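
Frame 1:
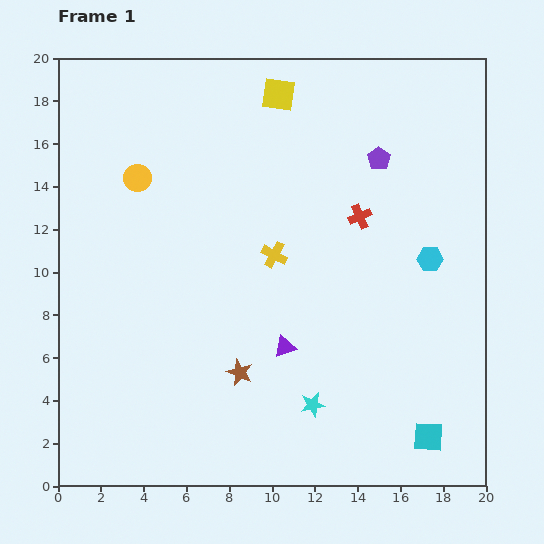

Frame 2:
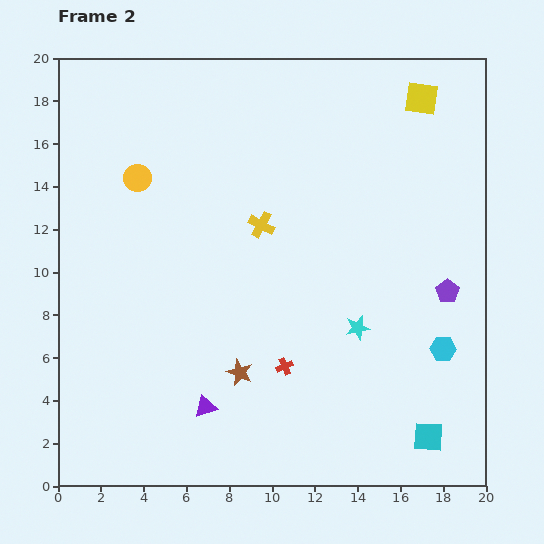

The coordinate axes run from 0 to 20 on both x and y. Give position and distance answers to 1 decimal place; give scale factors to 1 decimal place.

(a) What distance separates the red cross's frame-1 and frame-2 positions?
7.8

The red cross moved from (14.1, 12.6) to (10.6, 5.6), a distance of √(3.5² + 7.0²) ≈ 7.8.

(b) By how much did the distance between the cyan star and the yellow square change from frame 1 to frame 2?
-3.5

Distance in frame 1: 14.6. Distance in frame 2: 11.1.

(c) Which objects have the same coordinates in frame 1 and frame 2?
the brown star, the yellow circle, the cyan square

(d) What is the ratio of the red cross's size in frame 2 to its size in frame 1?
0.7×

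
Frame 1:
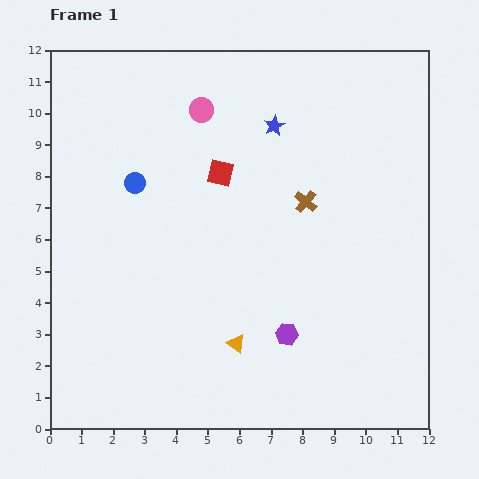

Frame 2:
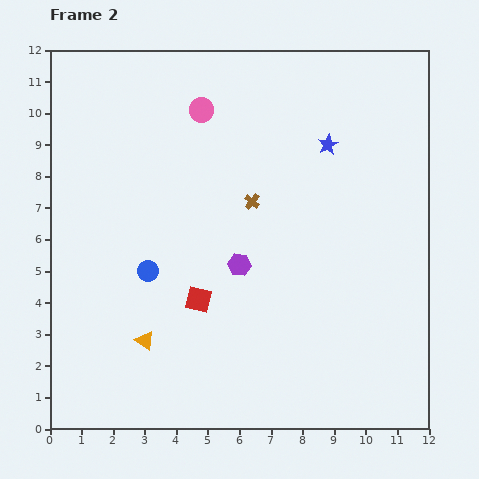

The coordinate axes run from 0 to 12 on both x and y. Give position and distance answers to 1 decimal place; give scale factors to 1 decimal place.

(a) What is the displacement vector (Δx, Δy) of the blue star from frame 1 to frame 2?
(1.7, -0.6)

The blue star was at (7.1, 9.6) in frame 1 and (8.8, 9.0) in frame 2.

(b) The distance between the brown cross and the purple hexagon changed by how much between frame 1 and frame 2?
-2.2

Distance in frame 1: 4.2. Distance in frame 2: 2.0.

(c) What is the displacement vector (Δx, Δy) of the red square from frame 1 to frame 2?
(-0.7, -4.0)

The red square was at (5.4, 8.1) in frame 1 and (4.7, 4.1) in frame 2.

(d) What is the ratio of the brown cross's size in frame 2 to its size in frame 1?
0.7×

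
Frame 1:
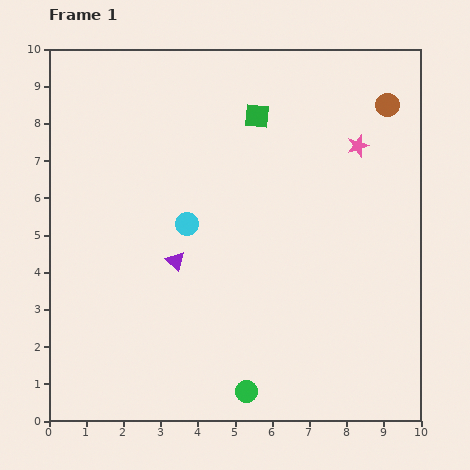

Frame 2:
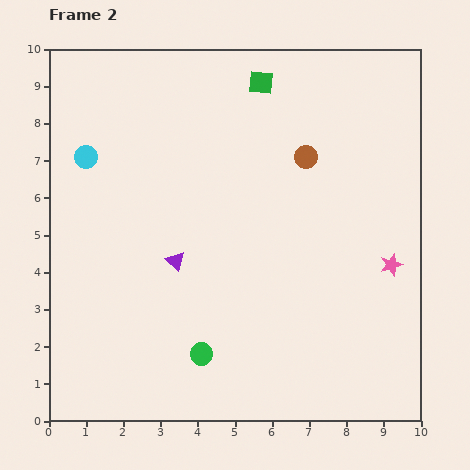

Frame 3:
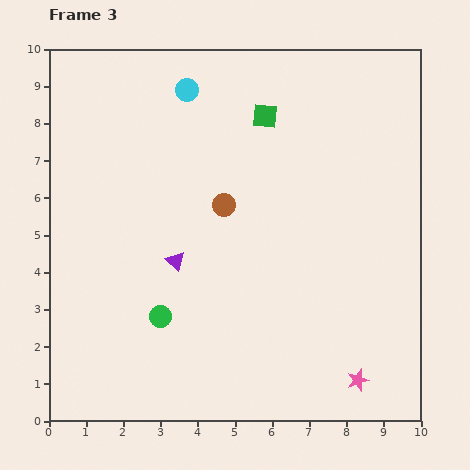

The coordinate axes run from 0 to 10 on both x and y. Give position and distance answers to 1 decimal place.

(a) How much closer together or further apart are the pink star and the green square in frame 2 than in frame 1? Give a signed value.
+3.2

Distance in frame 1: 2.8. Distance in frame 2: 6.0.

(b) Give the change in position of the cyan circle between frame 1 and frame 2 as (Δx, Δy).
(-2.7, 1.8)

The cyan circle was at (3.7, 5.3) in frame 1 and (1.0, 7.1) in frame 2.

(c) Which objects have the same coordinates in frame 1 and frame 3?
the purple triangle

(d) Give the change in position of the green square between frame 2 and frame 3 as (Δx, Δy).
(0.1, -0.9)

The green square was at (5.7, 9.1) in frame 2 and (5.8, 8.2) in frame 3.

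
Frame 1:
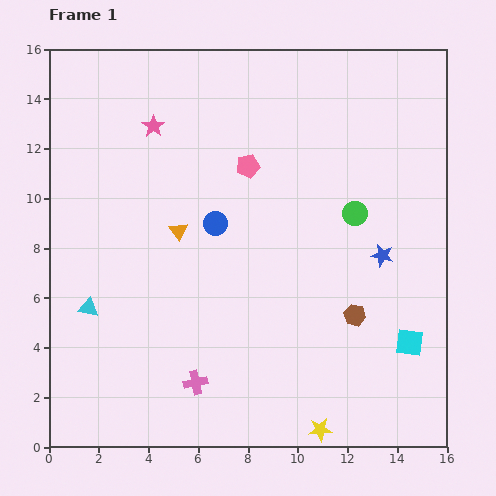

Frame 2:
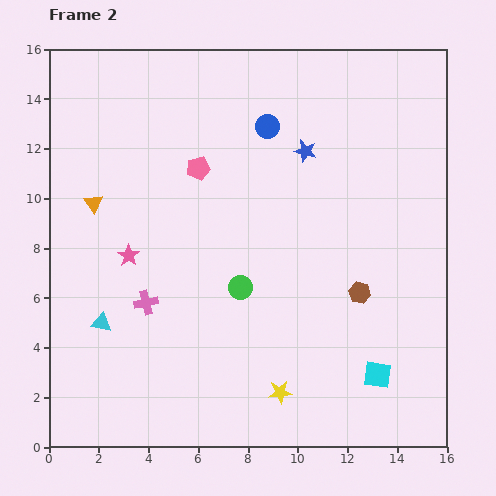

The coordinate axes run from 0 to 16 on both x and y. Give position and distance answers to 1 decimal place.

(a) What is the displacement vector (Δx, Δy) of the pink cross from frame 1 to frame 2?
(-2.0, 3.2)

The pink cross was at (5.9, 2.6) in frame 1 and (3.9, 5.8) in frame 2.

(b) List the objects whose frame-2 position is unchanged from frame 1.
none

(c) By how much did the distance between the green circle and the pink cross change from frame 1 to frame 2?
-5.5

Distance in frame 1: 9.3. Distance in frame 2: 3.8.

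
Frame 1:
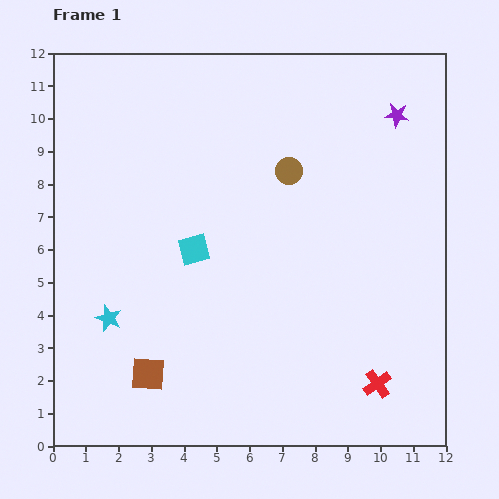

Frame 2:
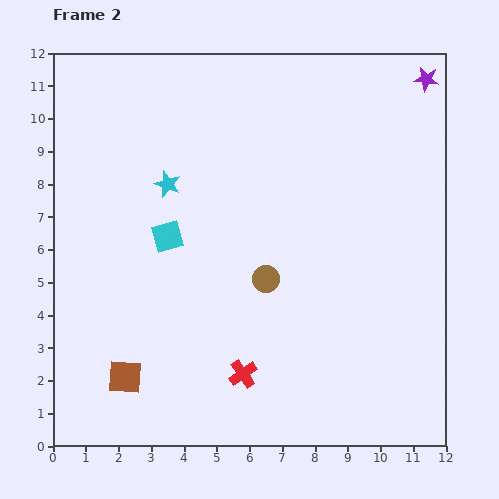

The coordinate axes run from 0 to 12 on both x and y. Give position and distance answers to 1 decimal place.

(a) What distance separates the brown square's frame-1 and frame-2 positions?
0.7

The brown square moved from (2.9, 2.2) to (2.2, 2.1), a distance of √(0.7² + 0.1²) ≈ 0.7.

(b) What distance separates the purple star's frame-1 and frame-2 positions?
1.4

The purple star moved from (10.5, 10.1) to (11.4, 11.2), a distance of √(0.9² + 1.1²) ≈ 1.4.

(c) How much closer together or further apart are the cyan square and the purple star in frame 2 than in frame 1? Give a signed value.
+1.8

Distance in frame 1: 7.4. Distance in frame 2: 9.2.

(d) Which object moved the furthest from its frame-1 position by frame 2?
the cyan star

(moved 4.5; next 4.1)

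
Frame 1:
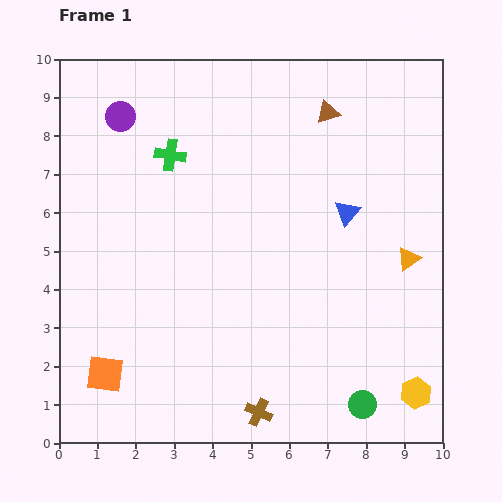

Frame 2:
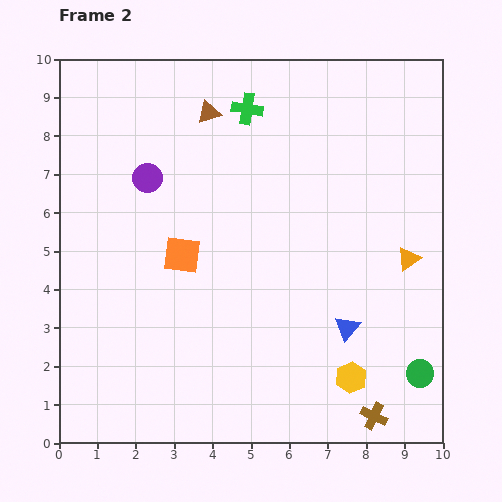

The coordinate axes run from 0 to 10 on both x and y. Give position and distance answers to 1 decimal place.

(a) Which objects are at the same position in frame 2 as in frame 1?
the orange triangle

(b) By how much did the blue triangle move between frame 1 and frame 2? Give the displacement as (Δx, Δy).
(0.0, -3.0)

The blue triangle was at (7.5, 6.0) in frame 1 and (7.5, 3.0) in frame 2.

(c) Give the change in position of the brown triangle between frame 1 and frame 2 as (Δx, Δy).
(-3.1, 0.0)

The brown triangle was at (7.0, 8.6) in frame 1 and (3.9, 8.6) in frame 2.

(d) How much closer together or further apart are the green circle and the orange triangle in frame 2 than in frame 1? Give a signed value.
-1.0

Distance in frame 1: 4.0. Distance in frame 2: 3.0.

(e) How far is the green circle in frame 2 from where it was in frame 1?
1.7

The green circle moved from (7.9, 1.0) to (9.4, 1.8), a distance of √(1.5² + 0.8²) ≈ 1.7.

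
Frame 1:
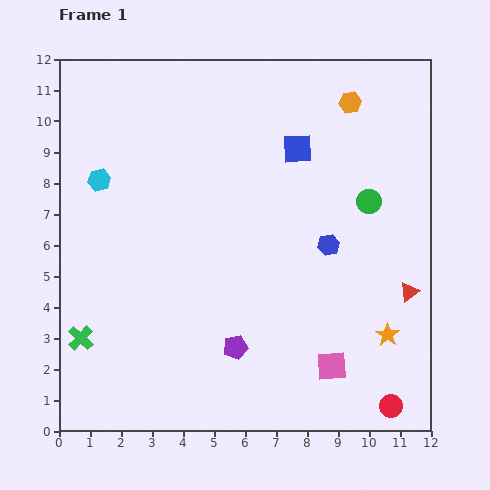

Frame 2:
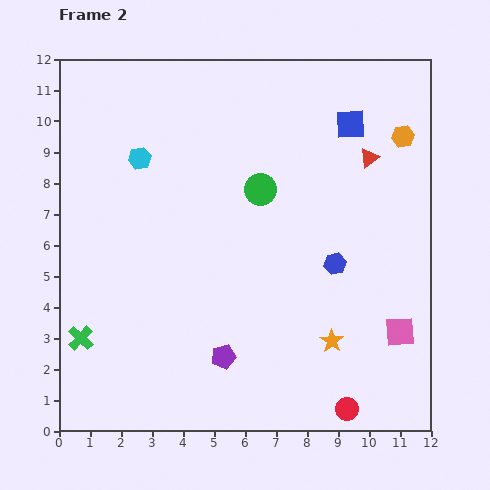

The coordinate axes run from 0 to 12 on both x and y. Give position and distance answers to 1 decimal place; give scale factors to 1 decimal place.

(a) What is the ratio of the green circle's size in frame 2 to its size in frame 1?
1.3×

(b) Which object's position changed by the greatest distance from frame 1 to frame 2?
the red triangle

(moved 4.5; next 3.5)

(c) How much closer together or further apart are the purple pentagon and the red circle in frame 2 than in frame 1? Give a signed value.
-1.0

Distance in frame 1: 5.3. Distance in frame 2: 4.3.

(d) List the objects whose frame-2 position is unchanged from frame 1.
the green cross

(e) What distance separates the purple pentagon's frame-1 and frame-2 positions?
0.5

The purple pentagon moved from (5.7, 2.7) to (5.3, 2.4), a distance of √(0.4² + 0.3²) ≈ 0.5.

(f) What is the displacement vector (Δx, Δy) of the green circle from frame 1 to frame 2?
(-3.5, 0.4)

The green circle was at (10.0, 7.4) in frame 1 and (6.5, 7.8) in frame 2.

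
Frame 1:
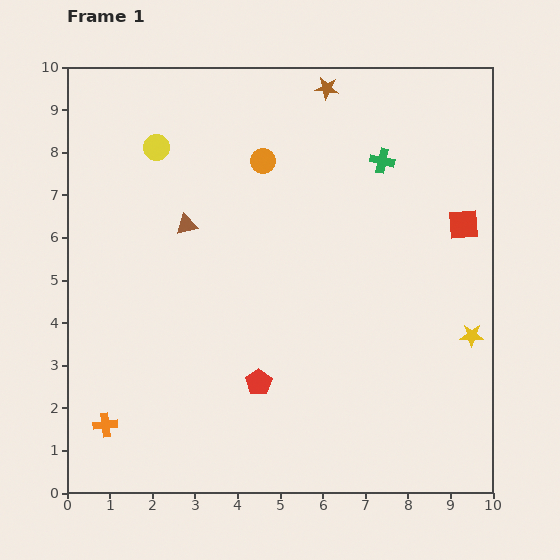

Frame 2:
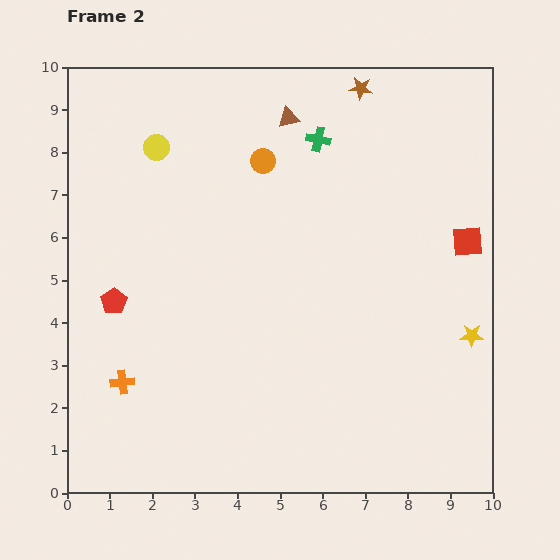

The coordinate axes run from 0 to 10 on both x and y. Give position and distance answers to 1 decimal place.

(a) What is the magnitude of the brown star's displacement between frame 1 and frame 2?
0.8

The brown star moved from (6.1, 9.5) to (6.9, 9.5), a distance of √(0.8² + 0.0²) ≈ 0.8.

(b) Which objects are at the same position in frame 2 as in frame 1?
the orange circle, the yellow star, the yellow circle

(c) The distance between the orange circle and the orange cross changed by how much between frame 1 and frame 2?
-1.0

Distance in frame 1: 7.2. Distance in frame 2: 6.2.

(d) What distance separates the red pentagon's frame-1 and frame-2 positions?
3.9

The red pentagon moved from (4.5, 2.6) to (1.1, 4.5), a distance of √(3.4² + 1.9²) ≈ 3.9.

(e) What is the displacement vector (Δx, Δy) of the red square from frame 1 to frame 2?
(0.1, -0.4)

The red square was at (9.3, 6.3) in frame 1 and (9.4, 5.9) in frame 2.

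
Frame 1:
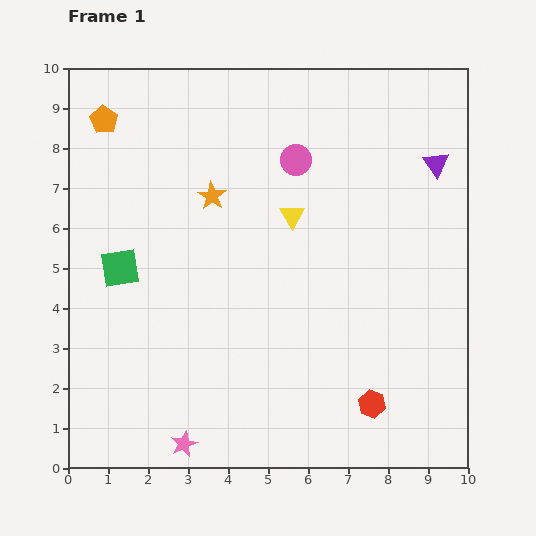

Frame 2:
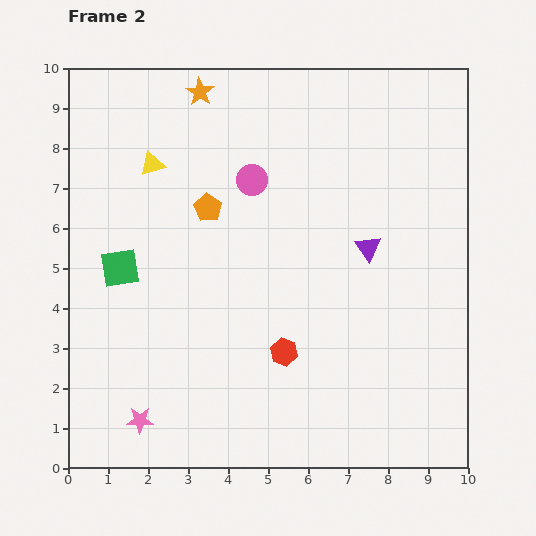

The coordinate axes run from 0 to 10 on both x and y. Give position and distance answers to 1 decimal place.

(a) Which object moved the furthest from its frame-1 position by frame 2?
the yellow triangle

(moved 3.7; next 3.4)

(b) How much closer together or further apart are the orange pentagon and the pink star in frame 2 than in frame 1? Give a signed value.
-2.7

Distance in frame 1: 8.3. Distance in frame 2: 5.6.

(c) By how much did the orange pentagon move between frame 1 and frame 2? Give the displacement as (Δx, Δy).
(2.6, -2.2)

The orange pentagon was at (0.9, 8.7) in frame 1 and (3.5, 6.5) in frame 2.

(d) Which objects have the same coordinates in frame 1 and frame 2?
the green square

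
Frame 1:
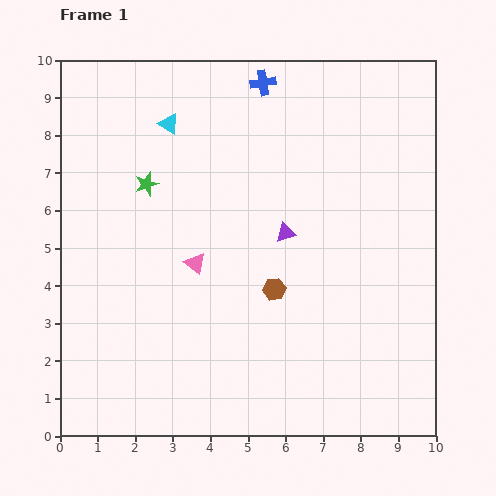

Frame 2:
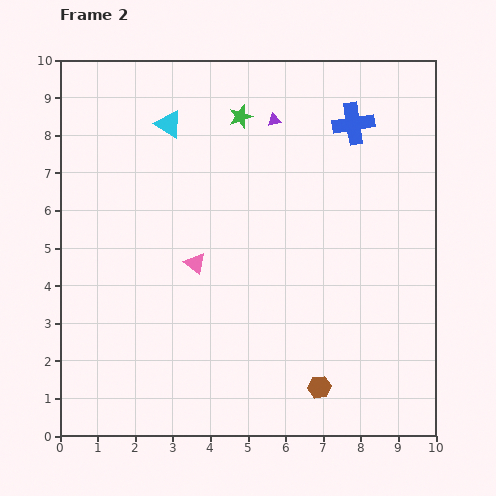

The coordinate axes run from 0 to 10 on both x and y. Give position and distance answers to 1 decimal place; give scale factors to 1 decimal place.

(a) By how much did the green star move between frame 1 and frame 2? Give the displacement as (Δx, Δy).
(2.5, 1.8)

The green star was at (2.3, 6.7) in frame 1 and (4.8, 8.5) in frame 2.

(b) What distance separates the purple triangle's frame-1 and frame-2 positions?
3.0

The purple triangle moved from (6.0, 5.4) to (5.7, 8.4), a distance of √(0.3² + 3.0²) ≈ 3.0.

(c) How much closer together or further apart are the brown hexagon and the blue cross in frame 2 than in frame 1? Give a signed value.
+1.6

Distance in frame 1: 5.5. Distance in frame 2: 7.1.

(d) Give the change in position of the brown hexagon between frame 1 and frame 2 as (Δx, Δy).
(1.2, -2.6)

The brown hexagon was at (5.7, 3.9) in frame 1 and (6.9, 1.3) in frame 2.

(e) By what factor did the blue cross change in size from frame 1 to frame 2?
1.6×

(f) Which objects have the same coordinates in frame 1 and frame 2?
the pink triangle, the cyan triangle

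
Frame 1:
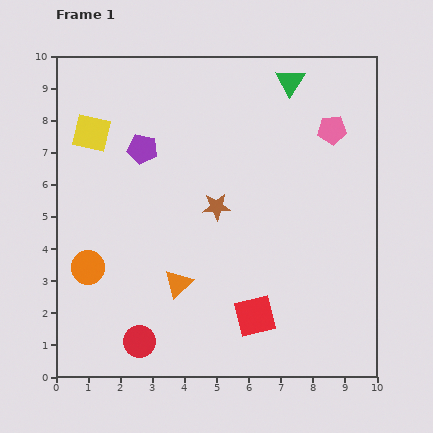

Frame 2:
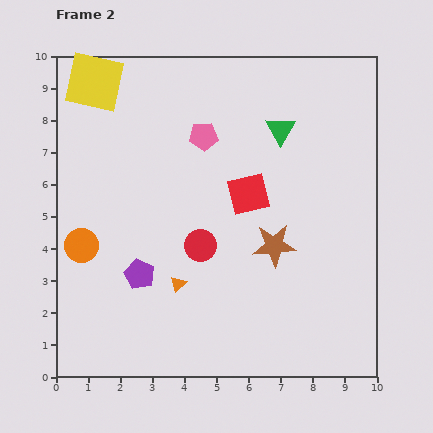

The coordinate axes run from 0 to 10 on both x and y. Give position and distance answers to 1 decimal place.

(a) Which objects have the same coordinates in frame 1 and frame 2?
the orange triangle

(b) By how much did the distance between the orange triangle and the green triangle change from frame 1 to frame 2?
-1.4

Distance in frame 1: 7.2. Distance in frame 2: 5.8.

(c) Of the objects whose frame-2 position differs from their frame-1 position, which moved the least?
the orange circle

(moved 0.7)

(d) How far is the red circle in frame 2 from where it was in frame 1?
3.6

The red circle moved from (2.6, 1.1) to (4.5, 4.1), a distance of √(1.9² + 3.0²) ≈ 3.6.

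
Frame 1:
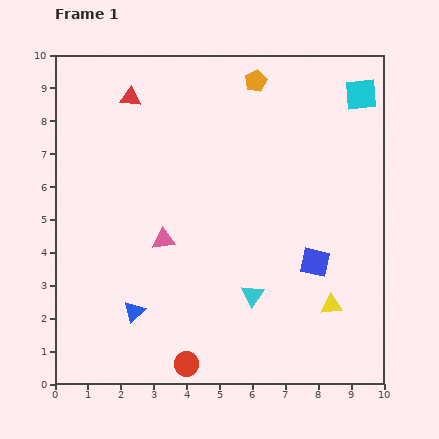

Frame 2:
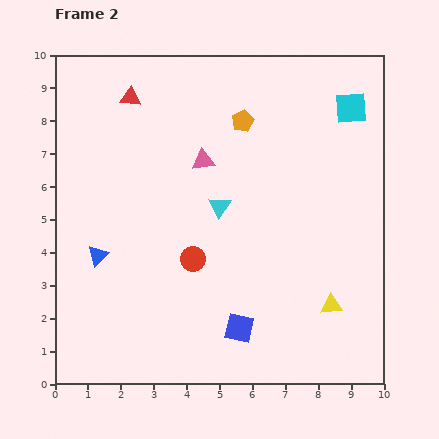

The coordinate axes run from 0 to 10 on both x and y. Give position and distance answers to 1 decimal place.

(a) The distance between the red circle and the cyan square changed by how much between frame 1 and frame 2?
-3.2

Distance in frame 1: 9.8. Distance in frame 2: 6.6.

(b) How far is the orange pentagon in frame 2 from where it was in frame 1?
1.3

The orange pentagon moved from (6.1, 9.2) to (5.7, 8.0), a distance of √(0.4² + 1.2²) ≈ 1.3.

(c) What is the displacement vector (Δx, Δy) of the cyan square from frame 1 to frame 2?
(-0.3, -0.4)

The cyan square was at (9.3, 8.8) in frame 1 and (9.0, 8.4) in frame 2.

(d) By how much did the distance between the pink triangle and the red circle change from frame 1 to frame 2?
-0.9

Distance in frame 1: 3.9. Distance in frame 2: 3.0.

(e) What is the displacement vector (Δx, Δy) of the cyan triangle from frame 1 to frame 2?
(-1.0, 2.7)

The cyan triangle was at (6.0, 2.7) in frame 1 and (5.0, 5.4) in frame 2.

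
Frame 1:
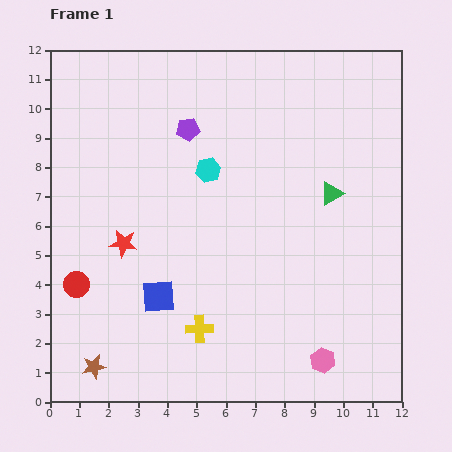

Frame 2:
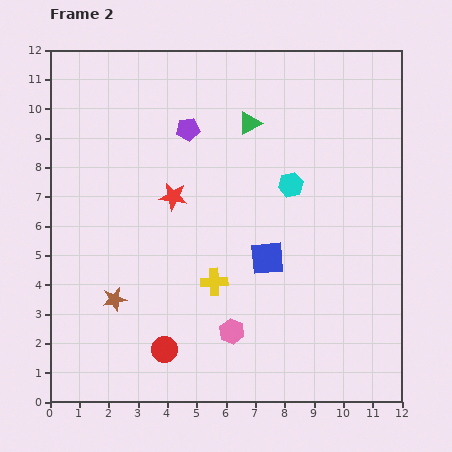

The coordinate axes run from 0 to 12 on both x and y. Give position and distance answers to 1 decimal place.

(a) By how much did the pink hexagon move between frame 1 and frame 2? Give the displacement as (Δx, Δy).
(-3.1, 1.0)

The pink hexagon was at (9.3, 1.4) in frame 1 and (6.2, 2.4) in frame 2.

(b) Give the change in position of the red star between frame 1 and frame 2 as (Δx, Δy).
(1.7, 1.6)

The red star was at (2.5, 5.4) in frame 1 and (4.2, 7.0) in frame 2.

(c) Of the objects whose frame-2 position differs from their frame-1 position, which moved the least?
the yellow cross

(moved 1.7)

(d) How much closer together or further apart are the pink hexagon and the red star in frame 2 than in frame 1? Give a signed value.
-2.9

Distance in frame 1: 7.9. Distance in frame 2: 5.0.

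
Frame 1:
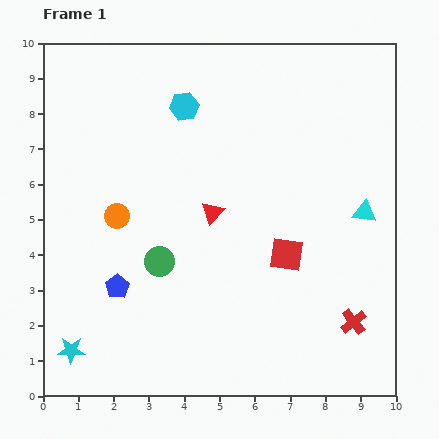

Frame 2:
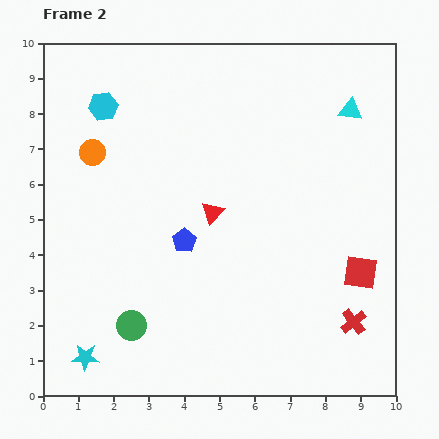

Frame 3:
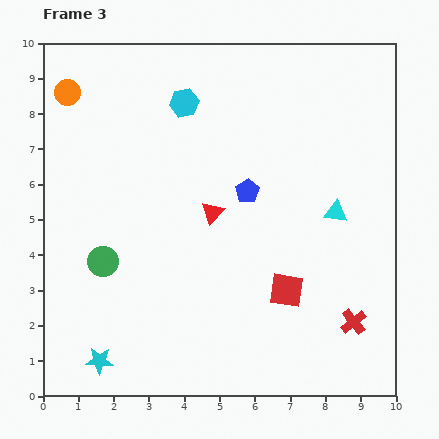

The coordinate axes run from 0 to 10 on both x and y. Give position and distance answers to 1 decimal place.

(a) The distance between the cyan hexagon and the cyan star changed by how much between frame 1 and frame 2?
-0.5

Distance in frame 1: 7.6. Distance in frame 2: 7.1.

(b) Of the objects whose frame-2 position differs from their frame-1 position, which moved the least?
the cyan star

(moved 0.4)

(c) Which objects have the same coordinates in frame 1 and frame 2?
the red triangle, the red cross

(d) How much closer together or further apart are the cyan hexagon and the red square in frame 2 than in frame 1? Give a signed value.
+3.6

Distance in frame 1: 5.1. Distance in frame 2: 8.7.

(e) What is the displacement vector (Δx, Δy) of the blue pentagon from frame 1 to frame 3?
(3.7, 2.7)

The blue pentagon was at (2.1, 3.1) in frame 1 and (5.8, 5.8) in frame 3.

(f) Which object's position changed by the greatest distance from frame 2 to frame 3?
the cyan triangle

(moved 2.9; next 2.3)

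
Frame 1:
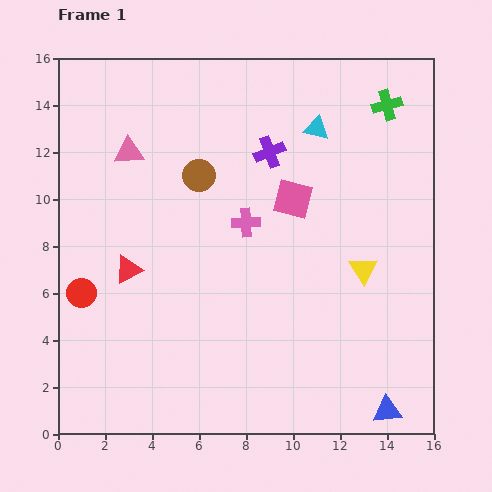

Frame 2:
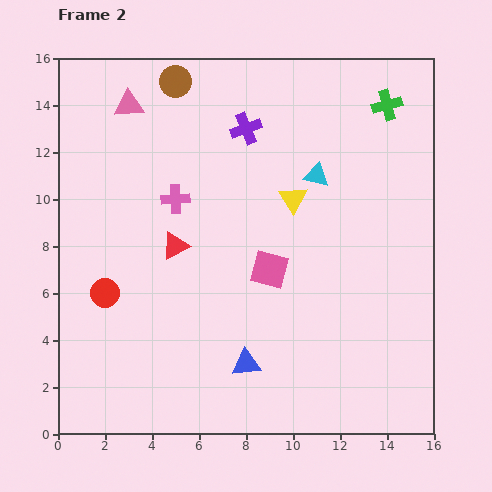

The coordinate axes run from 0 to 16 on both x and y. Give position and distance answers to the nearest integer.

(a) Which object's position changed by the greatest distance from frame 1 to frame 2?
the blue triangle

(moved 6; next 4)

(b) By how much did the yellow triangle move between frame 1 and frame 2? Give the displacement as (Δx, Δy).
(-3, 3)

The yellow triangle was at (13, 7) in frame 1 and (10, 10) in frame 2.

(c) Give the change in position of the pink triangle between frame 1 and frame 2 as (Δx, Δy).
(0, 2)

The pink triangle was at (3, 12) in frame 1 and (3, 14) in frame 2.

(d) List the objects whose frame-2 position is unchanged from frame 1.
the green cross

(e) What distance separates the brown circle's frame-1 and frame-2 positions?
4

The brown circle moved from (6, 11) to (5, 15), a distance of √(1² + 4²) ≈ 4.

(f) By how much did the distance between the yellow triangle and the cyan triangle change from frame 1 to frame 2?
-5

Distance in frame 1: 6. Distance in frame 2: 1.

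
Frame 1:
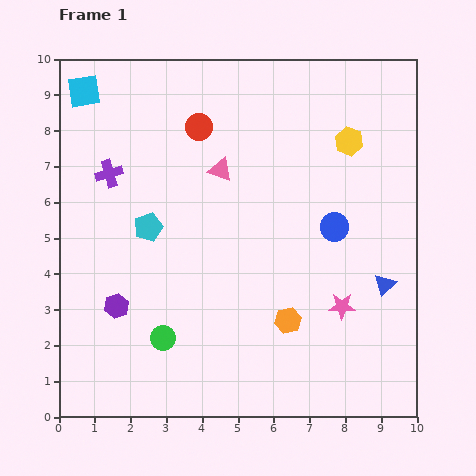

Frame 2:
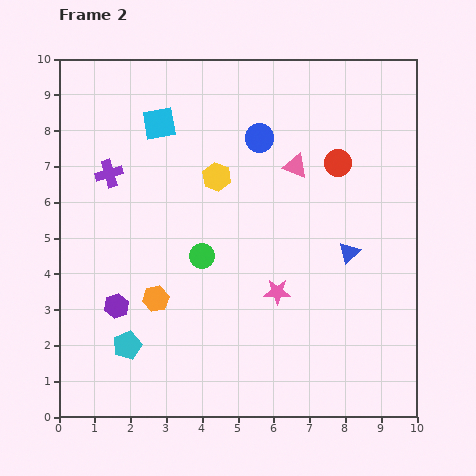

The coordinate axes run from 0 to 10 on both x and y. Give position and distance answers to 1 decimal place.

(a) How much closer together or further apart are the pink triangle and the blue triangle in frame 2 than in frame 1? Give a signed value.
-2.8

Distance in frame 1: 5.6. Distance in frame 2: 2.8.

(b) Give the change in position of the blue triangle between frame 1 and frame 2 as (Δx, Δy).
(-1.0, 0.9)

The blue triangle was at (9.1, 3.7) in frame 1 and (8.1, 4.6) in frame 2.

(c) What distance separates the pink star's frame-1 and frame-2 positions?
1.8

The pink star moved from (7.9, 3.1) to (6.1, 3.5), a distance of √(1.8² + 0.4²) ≈ 1.8.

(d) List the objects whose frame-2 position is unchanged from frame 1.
the purple hexagon, the purple cross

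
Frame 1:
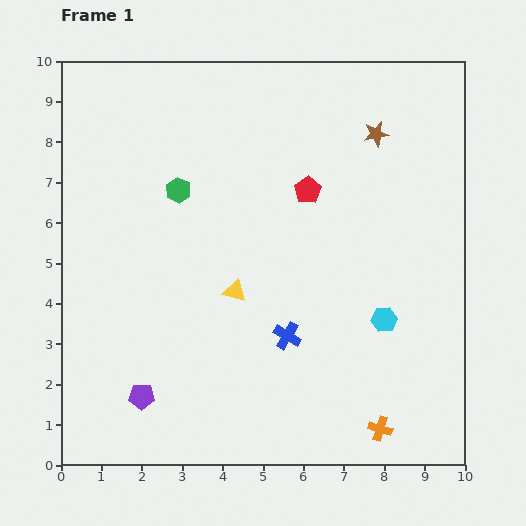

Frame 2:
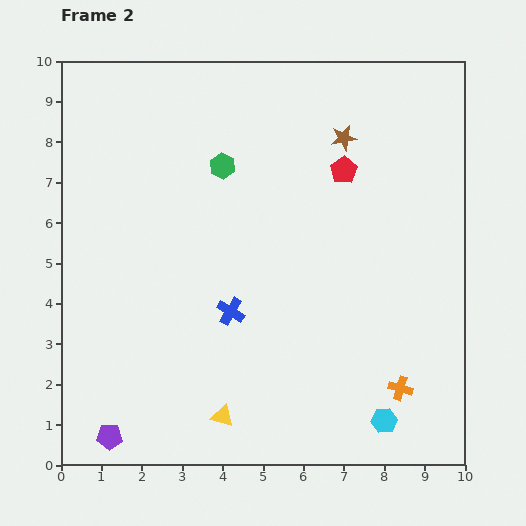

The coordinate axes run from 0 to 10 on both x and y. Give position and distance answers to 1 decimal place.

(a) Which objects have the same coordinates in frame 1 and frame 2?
none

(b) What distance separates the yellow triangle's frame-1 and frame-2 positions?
3.1

The yellow triangle moved from (4.3, 4.3) to (4.0, 1.2), a distance of √(0.3² + 3.1²) ≈ 3.1.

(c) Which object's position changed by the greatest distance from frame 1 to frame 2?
the yellow triangle

(moved 3.1; next 2.5)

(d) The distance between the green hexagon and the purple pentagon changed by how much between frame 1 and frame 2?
+2.1

Distance in frame 1: 5.2. Distance in frame 2: 7.3.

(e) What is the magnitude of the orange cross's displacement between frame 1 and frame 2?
1.1

The orange cross moved from (7.9, 0.9) to (8.4, 1.9), a distance of √(0.5² + 1.0²) ≈ 1.1.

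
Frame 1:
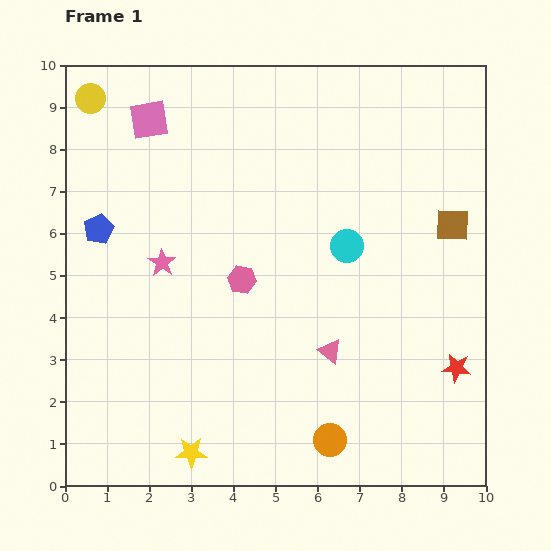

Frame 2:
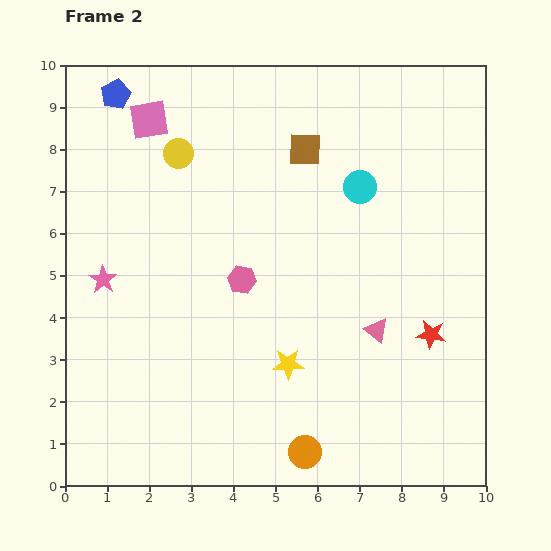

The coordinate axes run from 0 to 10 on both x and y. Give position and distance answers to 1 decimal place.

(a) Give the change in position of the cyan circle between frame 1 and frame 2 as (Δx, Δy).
(0.3, 1.4)

The cyan circle was at (6.7, 5.7) in frame 1 and (7.0, 7.1) in frame 2.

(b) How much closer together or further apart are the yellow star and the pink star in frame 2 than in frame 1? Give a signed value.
+0.2

Distance in frame 1: 4.6. Distance in frame 2: 4.8.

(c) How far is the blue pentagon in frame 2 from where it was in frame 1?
3.2

The blue pentagon moved from (0.8, 6.1) to (1.2, 9.3), a distance of √(0.4² + 3.2²) ≈ 3.2.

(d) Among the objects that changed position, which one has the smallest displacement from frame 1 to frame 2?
the orange circle

(moved 0.7)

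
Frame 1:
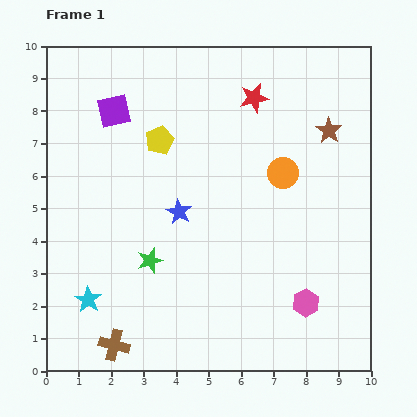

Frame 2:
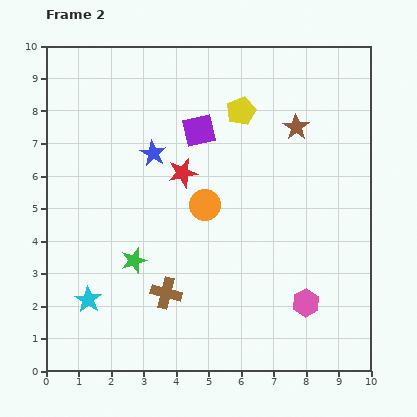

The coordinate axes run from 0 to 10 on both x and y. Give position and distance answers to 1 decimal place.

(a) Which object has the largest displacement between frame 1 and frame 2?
the red star

(moved 3.2; next 2.7)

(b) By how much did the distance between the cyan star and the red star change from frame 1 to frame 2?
-3.1

Distance in frame 1: 8.0. Distance in frame 2: 4.9.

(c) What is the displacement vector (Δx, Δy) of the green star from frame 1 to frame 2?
(-0.5, 0.0)

The green star was at (3.2, 3.4) in frame 1 and (2.7, 3.4) in frame 2.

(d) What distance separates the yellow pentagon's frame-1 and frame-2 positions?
2.7

The yellow pentagon moved from (3.5, 7.1) to (6.0, 8.0), a distance of √(2.5² + 0.9²) ≈ 2.7.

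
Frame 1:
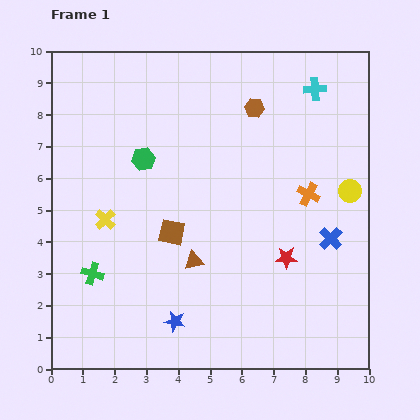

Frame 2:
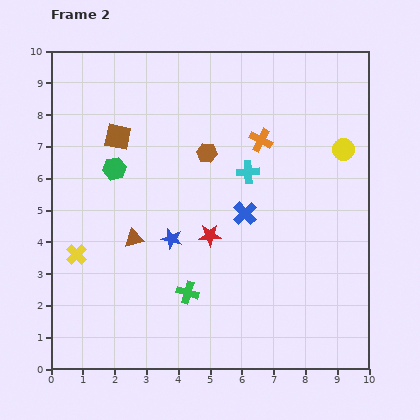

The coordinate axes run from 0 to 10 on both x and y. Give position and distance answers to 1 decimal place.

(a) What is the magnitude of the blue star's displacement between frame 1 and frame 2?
2.6

The blue star moved from (3.9, 1.5) to (3.8, 4.1), a distance of √(0.1² + 2.6²) ≈ 2.6.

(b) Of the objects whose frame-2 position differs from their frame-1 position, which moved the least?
the green hexagon

(moved 0.9)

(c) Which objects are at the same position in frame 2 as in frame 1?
none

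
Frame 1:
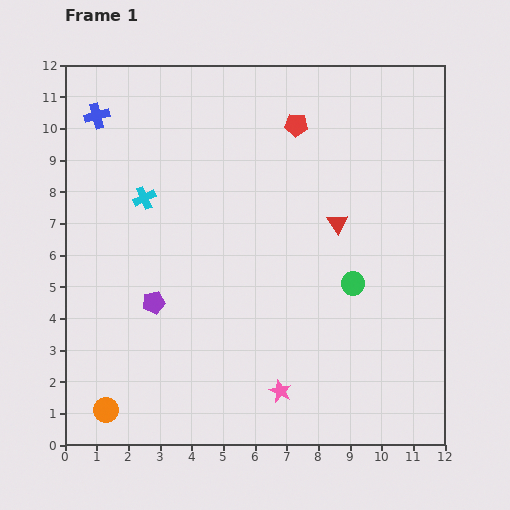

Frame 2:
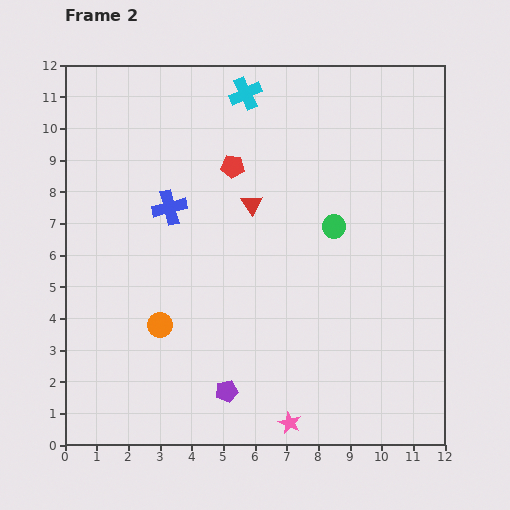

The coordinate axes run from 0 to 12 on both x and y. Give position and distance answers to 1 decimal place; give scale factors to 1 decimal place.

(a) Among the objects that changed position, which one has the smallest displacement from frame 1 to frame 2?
the pink star

(moved 1.0)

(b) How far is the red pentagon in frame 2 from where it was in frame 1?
2.4

The red pentagon moved from (7.3, 10.1) to (5.3, 8.8), a distance of √(2.0² + 1.3²) ≈ 2.4.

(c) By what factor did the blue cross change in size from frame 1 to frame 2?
1.4×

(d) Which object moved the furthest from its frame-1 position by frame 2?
the cyan cross

(moved 4.6; next 3.7)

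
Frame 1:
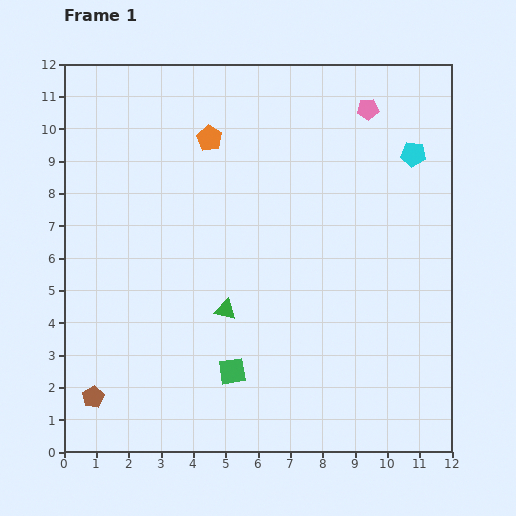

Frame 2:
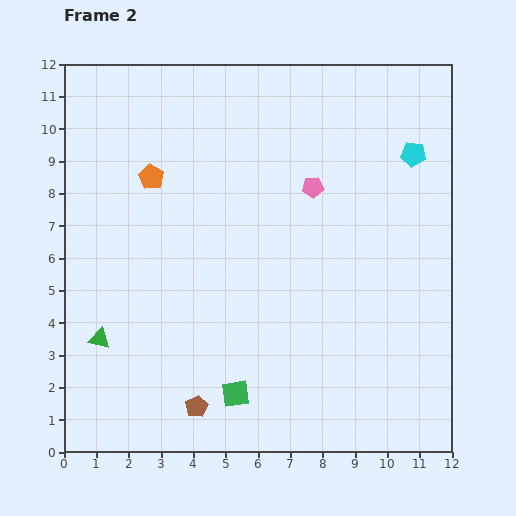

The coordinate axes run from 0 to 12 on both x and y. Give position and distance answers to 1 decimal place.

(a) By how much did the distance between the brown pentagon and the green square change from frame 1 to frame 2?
-3.1

Distance in frame 1: 4.4. Distance in frame 2: 1.3.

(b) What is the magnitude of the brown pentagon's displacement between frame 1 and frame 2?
3.2

The brown pentagon moved from (0.9, 1.7) to (4.1, 1.4), a distance of √(3.2² + 0.3²) ≈ 3.2.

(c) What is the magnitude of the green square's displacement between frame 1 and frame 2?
0.7

The green square moved from (5.2, 2.5) to (5.3, 1.8), a distance of √(0.1² + 0.7²) ≈ 0.7.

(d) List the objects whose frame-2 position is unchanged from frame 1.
the cyan pentagon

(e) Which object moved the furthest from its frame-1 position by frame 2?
the green triangle

(moved 4.0; next 3.2)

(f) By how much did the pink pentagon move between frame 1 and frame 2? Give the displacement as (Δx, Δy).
(-1.7, -2.4)

The pink pentagon was at (9.4, 10.6) in frame 1 and (7.7, 8.2) in frame 2.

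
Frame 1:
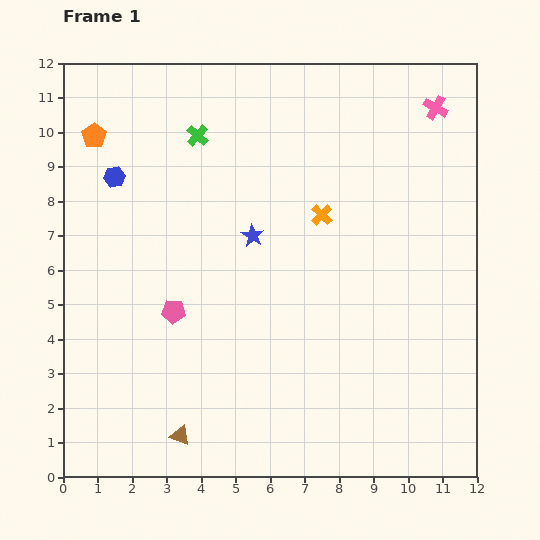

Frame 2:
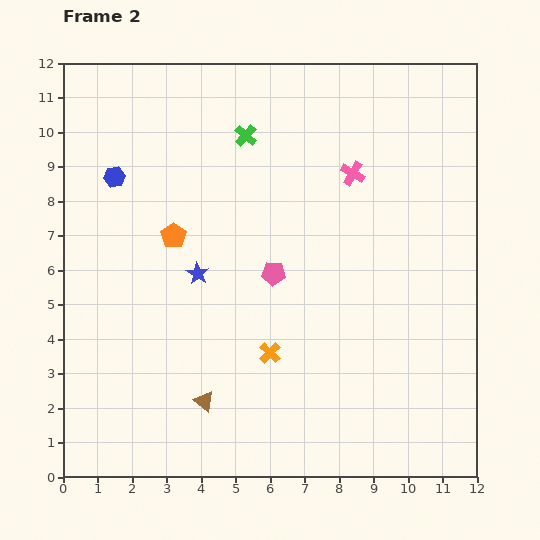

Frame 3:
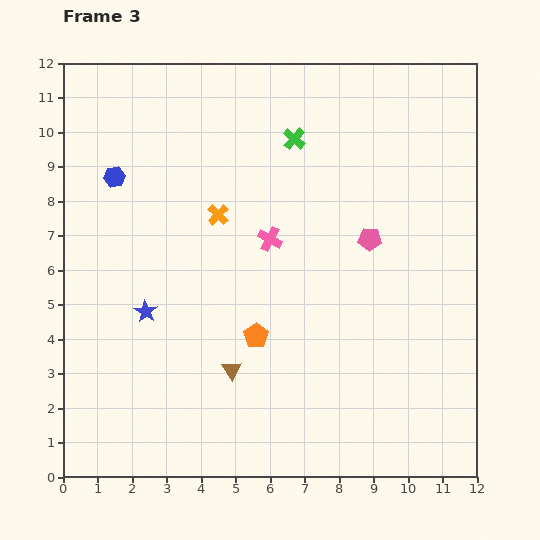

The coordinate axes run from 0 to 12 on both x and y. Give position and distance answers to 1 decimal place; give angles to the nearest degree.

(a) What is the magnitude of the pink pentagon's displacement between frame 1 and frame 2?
3.1

The pink pentagon moved from (3.2, 4.8) to (6.1, 5.9), a distance of √(2.9² + 1.1²) ≈ 3.1.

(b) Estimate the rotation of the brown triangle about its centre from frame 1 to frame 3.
33° clockwise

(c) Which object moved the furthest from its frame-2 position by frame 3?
the orange cross

(moved 4.3; next 3.8)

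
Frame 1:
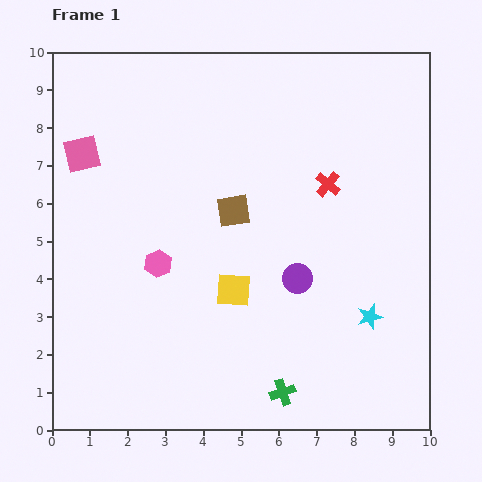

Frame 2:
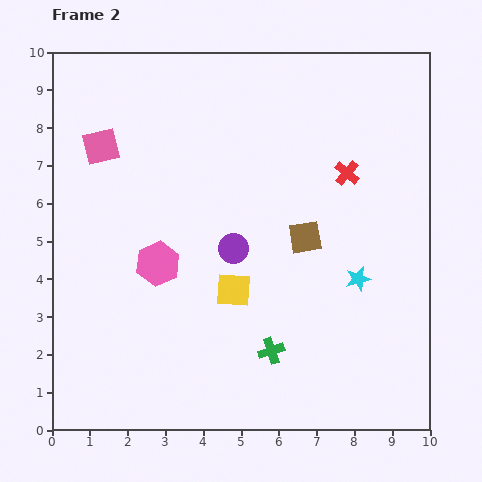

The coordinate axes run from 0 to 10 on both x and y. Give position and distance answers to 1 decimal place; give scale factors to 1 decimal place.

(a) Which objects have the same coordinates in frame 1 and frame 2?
the pink hexagon, the yellow square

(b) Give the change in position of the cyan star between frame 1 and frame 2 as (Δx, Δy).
(-0.3, 1.0)

The cyan star was at (8.4, 3.0) in frame 1 and (8.1, 4.0) in frame 2.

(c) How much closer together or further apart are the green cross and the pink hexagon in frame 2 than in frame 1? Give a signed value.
-0.9

Distance in frame 1: 4.7. Distance in frame 2: 3.8.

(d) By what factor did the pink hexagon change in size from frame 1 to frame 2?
1.6×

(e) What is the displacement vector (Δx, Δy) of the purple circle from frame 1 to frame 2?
(-1.7, 0.8)

The purple circle was at (6.5, 4.0) in frame 1 and (4.8, 4.8) in frame 2.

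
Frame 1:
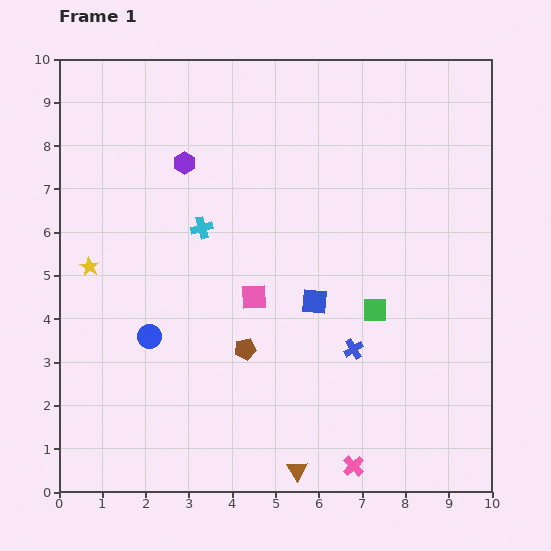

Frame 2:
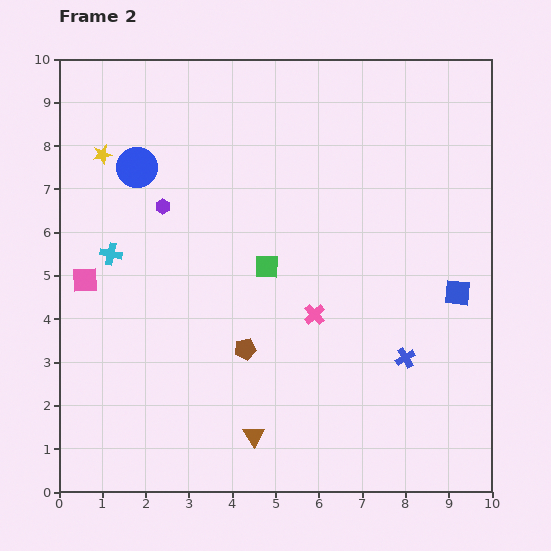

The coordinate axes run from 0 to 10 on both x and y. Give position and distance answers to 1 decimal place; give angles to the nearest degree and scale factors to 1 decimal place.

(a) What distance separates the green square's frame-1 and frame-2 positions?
2.7

The green square moved from (7.3, 4.2) to (4.8, 5.2), a distance of √(2.5² + 1.0²) ≈ 2.7.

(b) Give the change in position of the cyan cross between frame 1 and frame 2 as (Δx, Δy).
(-2.1, -0.6)

The cyan cross was at (3.3, 6.1) in frame 1 and (1.2, 5.5) in frame 2.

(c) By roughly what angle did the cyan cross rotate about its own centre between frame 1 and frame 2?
28° clockwise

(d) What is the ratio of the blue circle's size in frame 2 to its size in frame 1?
1.7×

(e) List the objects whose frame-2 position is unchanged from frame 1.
the brown pentagon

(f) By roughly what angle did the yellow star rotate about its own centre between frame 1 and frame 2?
30° clockwise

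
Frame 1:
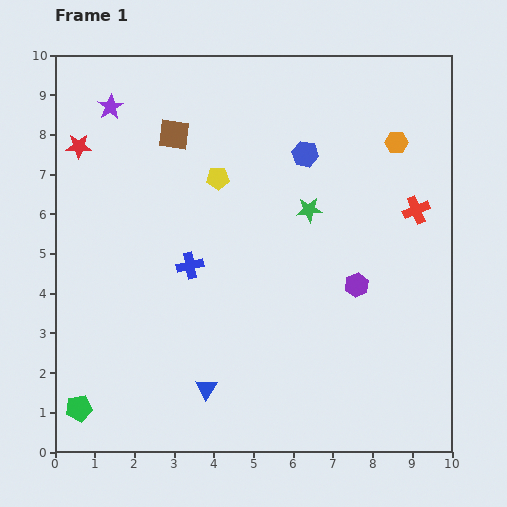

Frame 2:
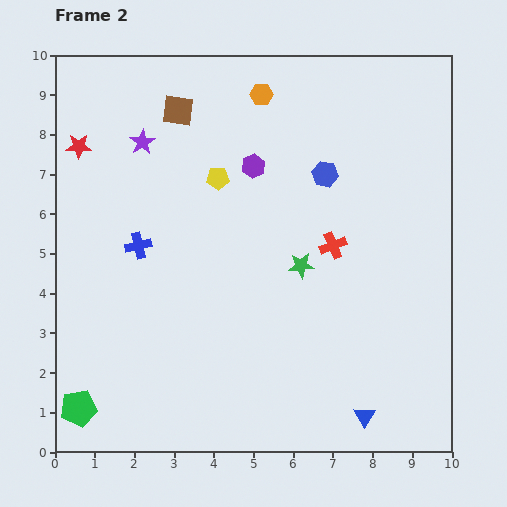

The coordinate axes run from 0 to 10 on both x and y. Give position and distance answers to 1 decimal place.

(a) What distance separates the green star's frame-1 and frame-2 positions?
1.4

The green star moved from (6.4, 6.1) to (6.2, 4.7), a distance of √(0.2² + 1.4²) ≈ 1.4.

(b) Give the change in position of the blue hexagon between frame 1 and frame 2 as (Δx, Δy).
(0.5, -0.5)

The blue hexagon was at (6.3, 7.5) in frame 1 and (6.8, 7.0) in frame 2.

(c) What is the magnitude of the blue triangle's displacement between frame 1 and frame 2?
4.1

The blue triangle moved from (3.8, 1.6) to (7.8, 0.9), a distance of √(4.0² + 0.7²) ≈ 4.1.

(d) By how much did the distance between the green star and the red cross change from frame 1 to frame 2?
-1.8

Distance in frame 1: 2.7. Distance in frame 2: 0.9.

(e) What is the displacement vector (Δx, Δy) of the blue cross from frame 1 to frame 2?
(-1.3, 0.5)

The blue cross was at (3.4, 4.7) in frame 1 and (2.1, 5.2) in frame 2.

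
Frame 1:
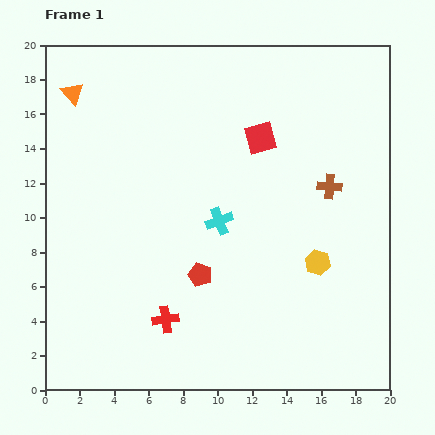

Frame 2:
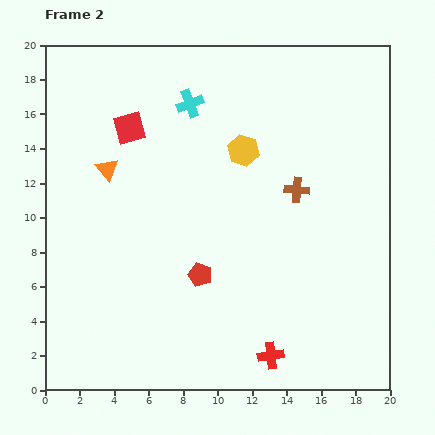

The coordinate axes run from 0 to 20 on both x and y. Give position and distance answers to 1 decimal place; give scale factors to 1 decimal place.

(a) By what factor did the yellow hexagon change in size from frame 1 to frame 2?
1.3×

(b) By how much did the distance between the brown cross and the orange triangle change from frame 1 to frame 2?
-4.7

Distance in frame 1: 15.8. Distance in frame 2: 11.1.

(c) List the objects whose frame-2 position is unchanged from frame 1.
the red pentagon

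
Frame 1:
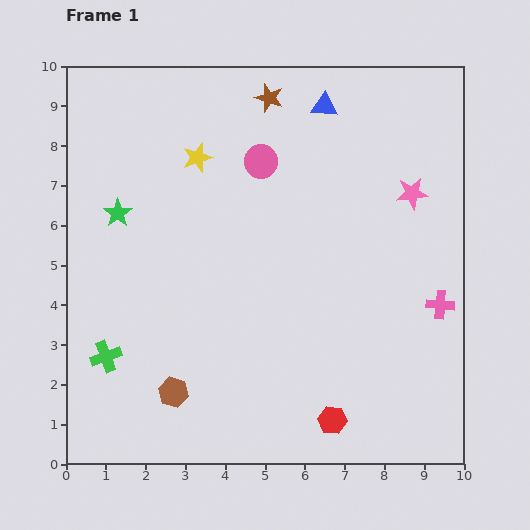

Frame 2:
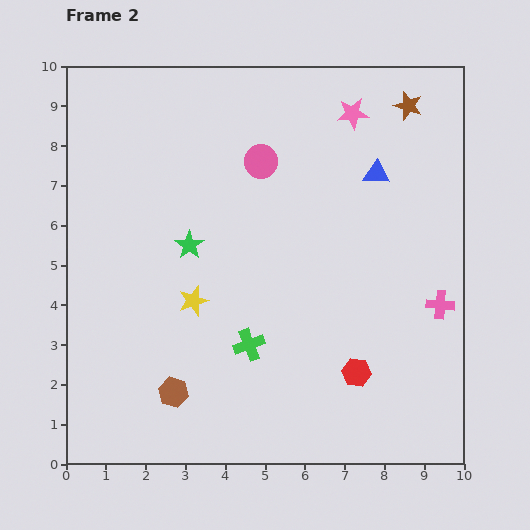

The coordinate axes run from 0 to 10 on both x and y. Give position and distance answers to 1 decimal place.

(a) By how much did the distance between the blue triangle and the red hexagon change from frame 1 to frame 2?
-2.9

Distance in frame 1: 7.9. Distance in frame 2: 5.0.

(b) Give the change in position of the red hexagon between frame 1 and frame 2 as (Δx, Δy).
(0.6, 1.2)

The red hexagon was at (6.7, 1.1) in frame 1 and (7.3, 2.3) in frame 2.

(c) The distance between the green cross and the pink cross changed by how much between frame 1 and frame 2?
-3.6

Distance in frame 1: 8.5. Distance in frame 2: 4.9.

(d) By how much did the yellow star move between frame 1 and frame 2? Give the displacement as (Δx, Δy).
(-0.1, -3.6)

The yellow star was at (3.3, 7.7) in frame 1 and (3.2, 4.1) in frame 2.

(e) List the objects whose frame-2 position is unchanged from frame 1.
the brown hexagon, the pink circle, the pink cross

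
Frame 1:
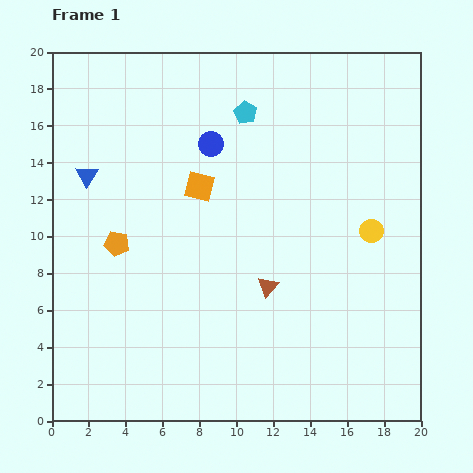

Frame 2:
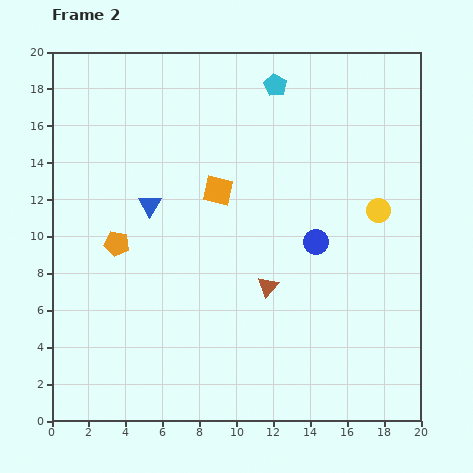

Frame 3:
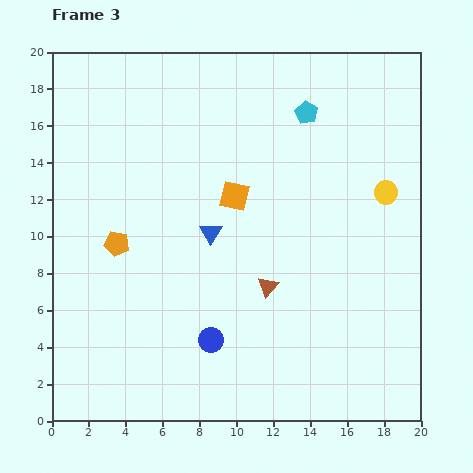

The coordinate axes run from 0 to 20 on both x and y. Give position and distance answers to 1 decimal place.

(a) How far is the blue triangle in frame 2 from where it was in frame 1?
3.8

The blue triangle moved from (1.9, 13.3) to (5.3, 11.7), a distance of √(3.4² + 1.6²) ≈ 3.8.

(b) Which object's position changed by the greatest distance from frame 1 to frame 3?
the blue circle

(moved 10.6; next 7.4)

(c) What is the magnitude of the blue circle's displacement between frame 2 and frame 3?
7.8

The blue circle moved from (14.3, 9.7) to (8.6, 4.4), a distance of √(5.7² + 5.3²) ≈ 7.8.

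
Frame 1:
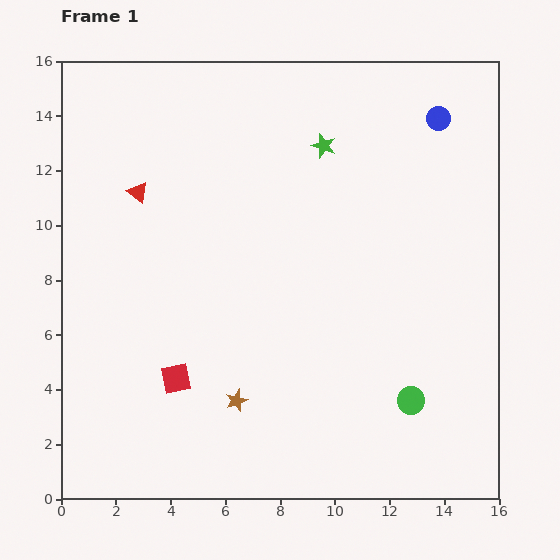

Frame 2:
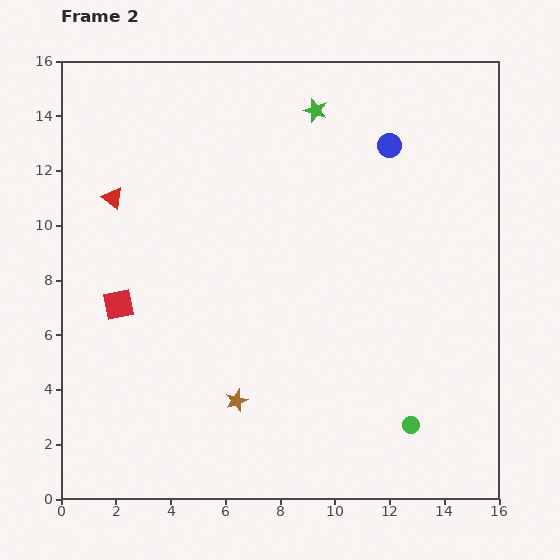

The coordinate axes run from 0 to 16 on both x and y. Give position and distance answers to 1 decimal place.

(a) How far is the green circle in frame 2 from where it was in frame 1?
0.9

The green circle moved from (12.8, 3.6) to (12.8, 2.7), a distance of √(0.0² + 0.9²) ≈ 0.9.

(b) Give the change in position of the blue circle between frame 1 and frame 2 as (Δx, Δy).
(-1.8, -1.0)

The blue circle was at (13.8, 13.9) in frame 1 and (12.0, 12.9) in frame 2.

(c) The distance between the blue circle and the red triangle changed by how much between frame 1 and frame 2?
-1.0

Distance in frame 1: 11.3. Distance in frame 2: 10.3.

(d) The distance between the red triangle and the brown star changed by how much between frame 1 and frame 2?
+0.3

Distance in frame 1: 8.4. Distance in frame 2: 8.7.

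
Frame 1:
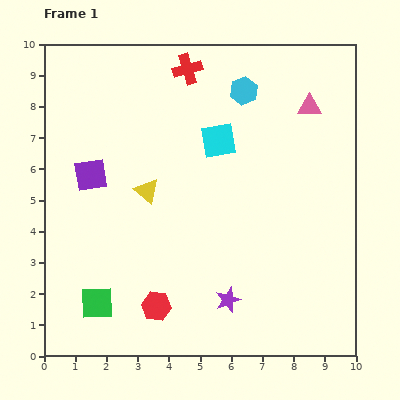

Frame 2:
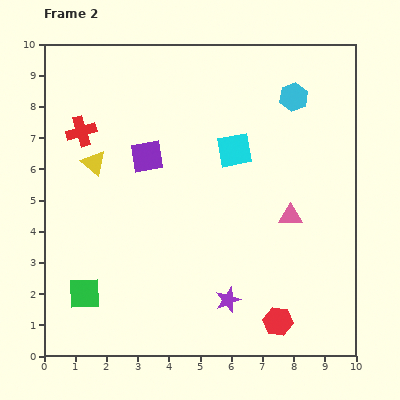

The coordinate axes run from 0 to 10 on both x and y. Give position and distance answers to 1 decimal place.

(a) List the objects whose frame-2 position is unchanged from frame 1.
the purple star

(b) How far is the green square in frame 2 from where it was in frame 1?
0.5

The green square moved from (1.7, 1.7) to (1.3, 2.0), a distance of √(0.4² + 0.3²) ≈ 0.5.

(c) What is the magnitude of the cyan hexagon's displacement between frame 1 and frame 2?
1.6

The cyan hexagon moved from (6.4, 8.5) to (8.0, 8.3), a distance of √(1.6² + 0.2²) ≈ 1.6.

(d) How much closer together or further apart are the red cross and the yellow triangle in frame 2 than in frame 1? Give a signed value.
-3.0

Distance in frame 1: 4.1. Distance in frame 2: 1.1.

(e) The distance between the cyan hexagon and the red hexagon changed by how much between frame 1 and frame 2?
-0.2

Distance in frame 1: 7.4. Distance in frame 2: 7.2.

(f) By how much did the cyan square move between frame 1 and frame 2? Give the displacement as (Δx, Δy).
(0.5, -0.3)

The cyan square was at (5.6, 6.9) in frame 1 and (6.1, 6.6) in frame 2.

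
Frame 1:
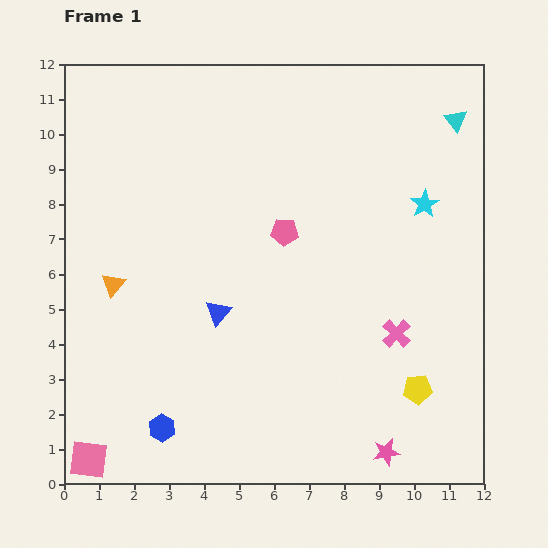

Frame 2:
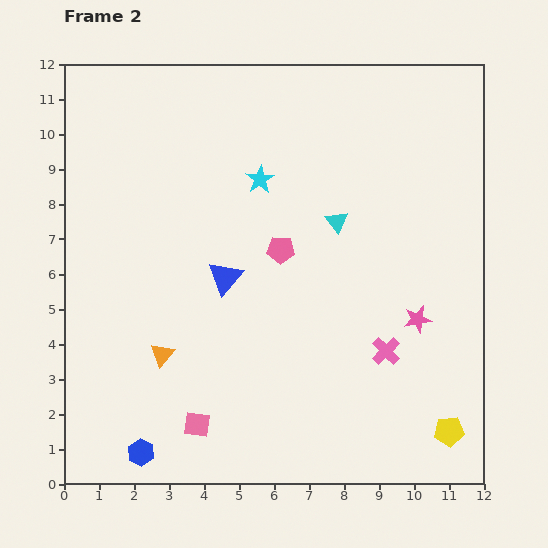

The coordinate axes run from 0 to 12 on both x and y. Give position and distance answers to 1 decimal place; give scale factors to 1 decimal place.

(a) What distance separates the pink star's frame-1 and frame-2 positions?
3.9

The pink star moved from (9.2, 0.9) to (10.1, 4.7), a distance of √(0.9² + 3.8²) ≈ 3.9.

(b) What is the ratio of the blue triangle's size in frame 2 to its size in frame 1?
1.4×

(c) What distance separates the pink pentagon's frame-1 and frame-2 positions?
0.5

The pink pentagon moved from (6.3, 7.2) to (6.2, 6.7), a distance of √(0.1² + 0.5²) ≈ 0.5.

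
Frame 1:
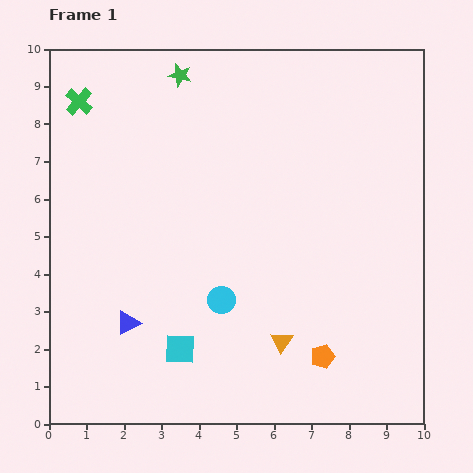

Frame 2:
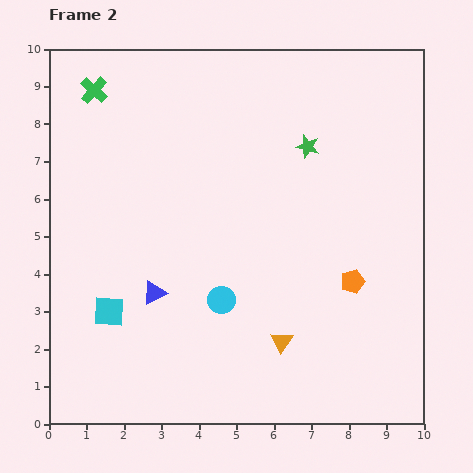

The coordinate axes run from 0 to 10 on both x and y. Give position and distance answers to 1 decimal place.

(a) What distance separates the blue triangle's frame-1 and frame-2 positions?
1.1

The blue triangle moved from (2.1, 2.7) to (2.8, 3.5), a distance of √(0.7² + 0.8²) ≈ 1.1.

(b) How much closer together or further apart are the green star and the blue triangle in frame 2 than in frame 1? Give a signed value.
-1.0

Distance in frame 1: 6.7. Distance in frame 2: 5.7.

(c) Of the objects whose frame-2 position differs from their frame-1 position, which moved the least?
the green cross

(moved 0.5)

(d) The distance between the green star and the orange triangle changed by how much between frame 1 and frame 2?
-2.4

Distance in frame 1: 7.6. Distance in frame 2: 5.2.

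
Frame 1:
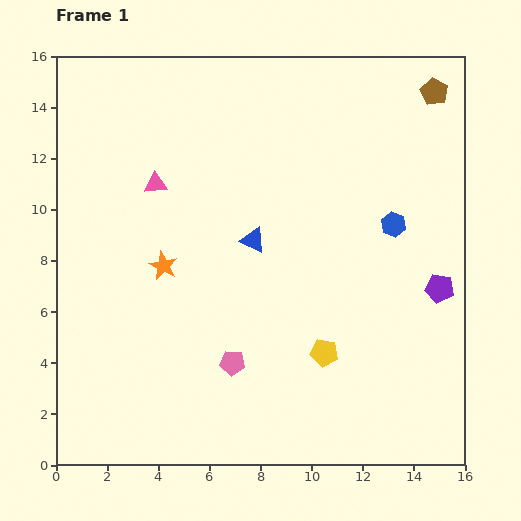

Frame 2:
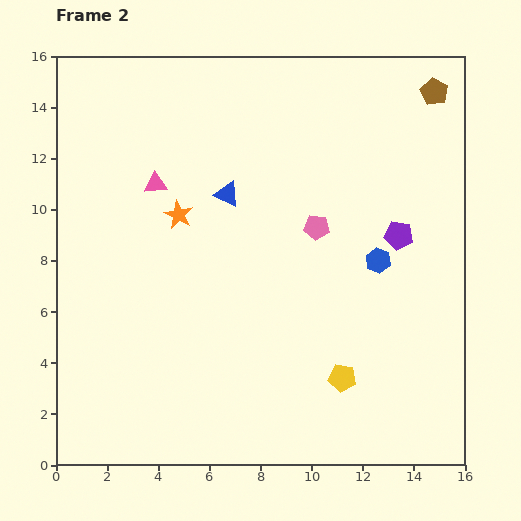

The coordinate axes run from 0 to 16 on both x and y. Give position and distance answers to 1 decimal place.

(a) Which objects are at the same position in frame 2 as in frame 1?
the pink triangle, the brown pentagon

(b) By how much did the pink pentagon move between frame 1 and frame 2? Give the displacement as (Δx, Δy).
(3.3, 5.3)

The pink pentagon was at (6.9, 4.0) in frame 1 and (10.2, 9.3) in frame 2.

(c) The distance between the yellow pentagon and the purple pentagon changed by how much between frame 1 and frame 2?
+0.9

Distance in frame 1: 5.1. Distance in frame 2: 6.0.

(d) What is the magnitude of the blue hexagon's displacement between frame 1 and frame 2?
1.5

The blue hexagon moved from (13.2, 9.4) to (12.6, 8.0), a distance of √(0.6² + 1.4²) ≈ 1.5.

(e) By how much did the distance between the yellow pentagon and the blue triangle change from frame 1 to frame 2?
+3.3

Distance in frame 1: 5.2. Distance in frame 2: 8.5.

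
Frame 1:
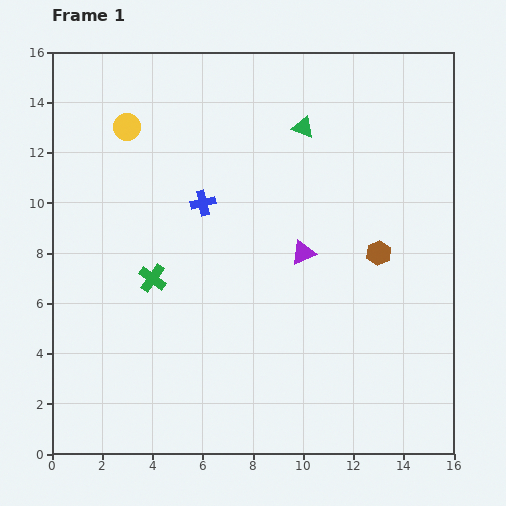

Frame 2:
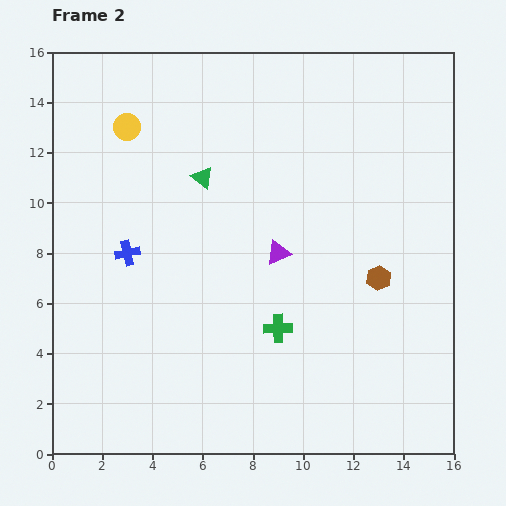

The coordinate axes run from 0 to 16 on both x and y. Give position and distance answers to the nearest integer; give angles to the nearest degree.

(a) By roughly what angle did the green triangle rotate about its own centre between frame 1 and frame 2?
17° clockwise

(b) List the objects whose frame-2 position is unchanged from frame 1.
the yellow circle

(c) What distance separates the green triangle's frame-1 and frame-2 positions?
4

The green triangle moved from (10, 13) to (6, 11), a distance of √(4² + 2²) ≈ 4.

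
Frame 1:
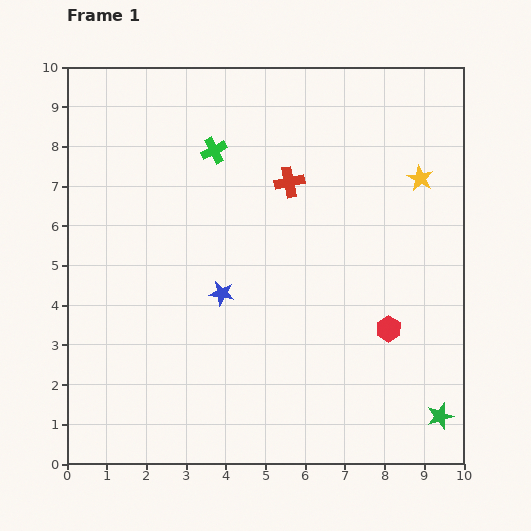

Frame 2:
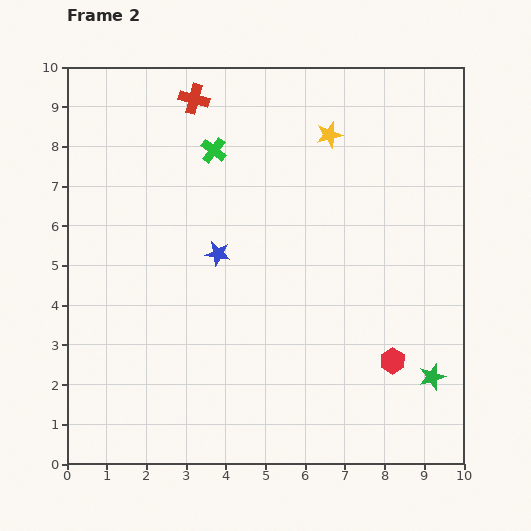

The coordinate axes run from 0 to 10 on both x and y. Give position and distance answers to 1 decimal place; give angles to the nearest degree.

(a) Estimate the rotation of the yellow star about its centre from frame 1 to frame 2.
30° clockwise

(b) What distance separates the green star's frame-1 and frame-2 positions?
1.0

The green star moved from (9.4, 1.2) to (9.2, 2.2), a distance of √(0.2² + 1.0²) ≈ 1.0.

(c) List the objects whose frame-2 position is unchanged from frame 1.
the green cross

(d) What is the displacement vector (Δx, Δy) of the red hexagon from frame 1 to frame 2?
(0.1, -0.8)

The red hexagon was at (8.1, 3.4) in frame 1 and (8.2, 2.6) in frame 2.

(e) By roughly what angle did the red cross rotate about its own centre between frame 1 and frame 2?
27° clockwise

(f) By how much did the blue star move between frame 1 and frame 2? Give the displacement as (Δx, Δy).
(-0.1, 1.0)

The blue star was at (3.9, 4.3) in frame 1 and (3.8, 5.3) in frame 2.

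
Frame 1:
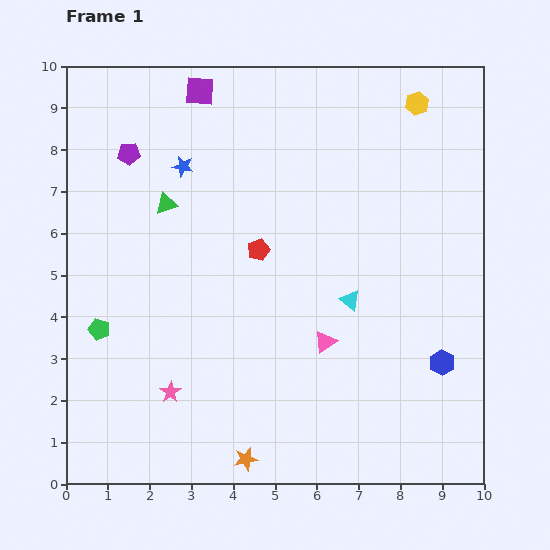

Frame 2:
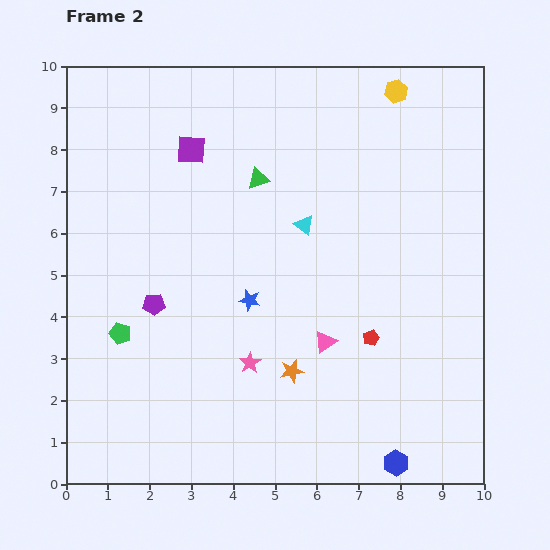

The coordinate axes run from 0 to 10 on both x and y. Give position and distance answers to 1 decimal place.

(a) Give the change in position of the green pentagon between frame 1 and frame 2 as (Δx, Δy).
(0.5, -0.1)

The green pentagon was at (0.8, 3.7) in frame 1 and (1.3, 3.6) in frame 2.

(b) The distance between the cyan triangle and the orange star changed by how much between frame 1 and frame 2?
-1.0

Distance in frame 1: 4.5. Distance in frame 2: 3.5.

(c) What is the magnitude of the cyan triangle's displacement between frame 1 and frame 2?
2.1

The cyan triangle moved from (6.8, 4.4) to (5.7, 6.2), a distance of √(1.1² + 1.8²) ≈ 2.1.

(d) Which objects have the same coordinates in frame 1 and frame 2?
the pink triangle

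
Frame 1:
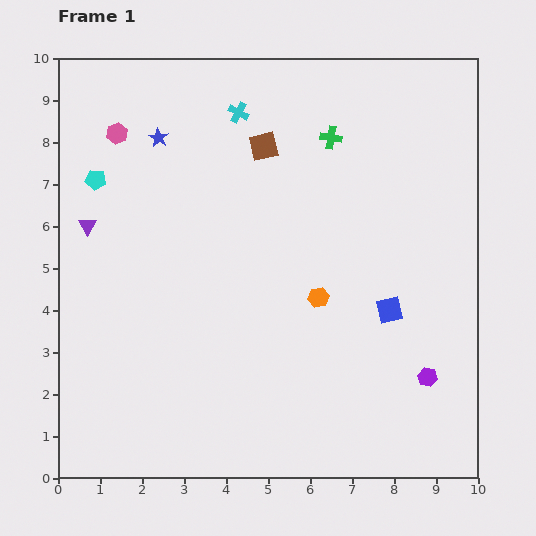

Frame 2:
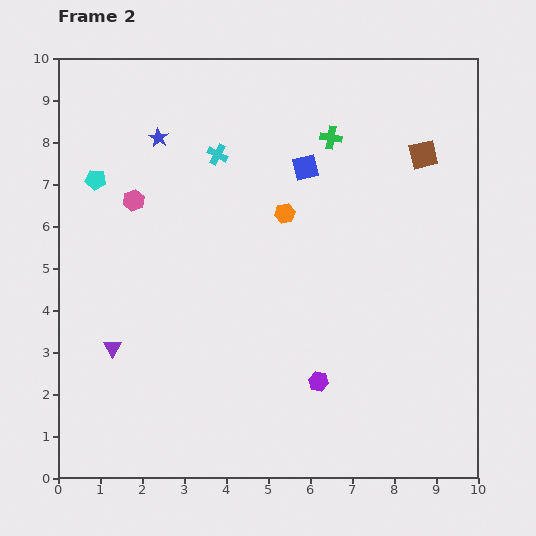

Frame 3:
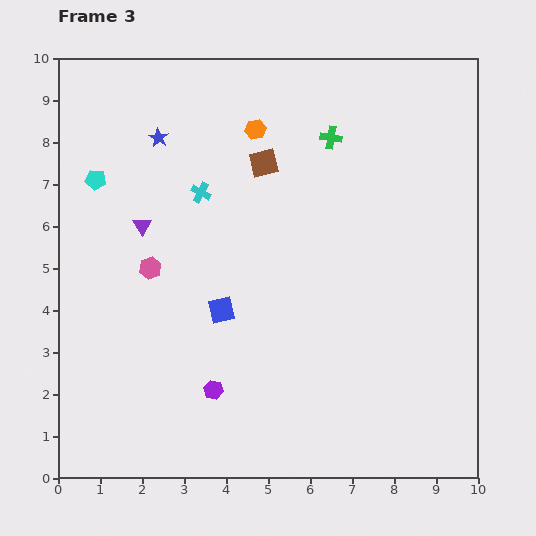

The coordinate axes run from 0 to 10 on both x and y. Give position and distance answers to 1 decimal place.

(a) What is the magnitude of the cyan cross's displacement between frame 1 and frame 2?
1.1

The cyan cross moved from (4.3, 8.7) to (3.8, 7.7), a distance of √(0.5² + 1.0²) ≈ 1.1.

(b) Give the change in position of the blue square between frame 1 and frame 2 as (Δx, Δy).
(-2.0, 3.4)

The blue square was at (7.9, 4.0) in frame 1 and (5.9, 7.4) in frame 2.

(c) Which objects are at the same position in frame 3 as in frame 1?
the blue star, the green cross, the cyan pentagon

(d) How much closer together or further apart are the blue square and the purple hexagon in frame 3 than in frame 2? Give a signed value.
-3.2

Distance in frame 2: 5.1. Distance in frame 3: 1.9.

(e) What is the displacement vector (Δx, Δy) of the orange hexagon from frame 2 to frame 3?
(-0.7, 2.0)

The orange hexagon was at (5.4, 6.3) in frame 2 and (4.7, 8.3) in frame 3.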